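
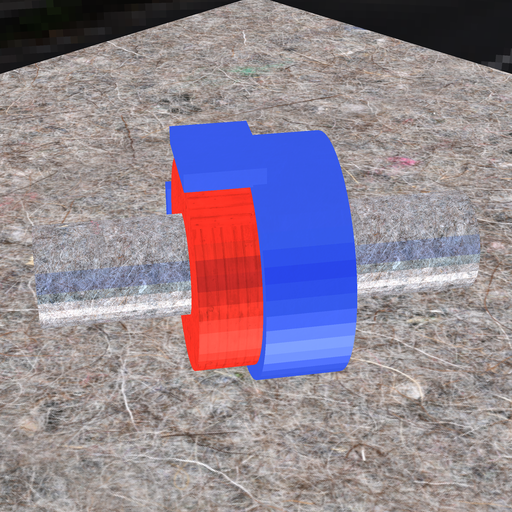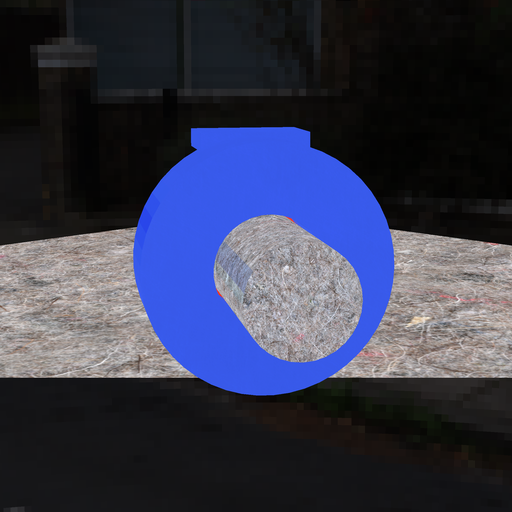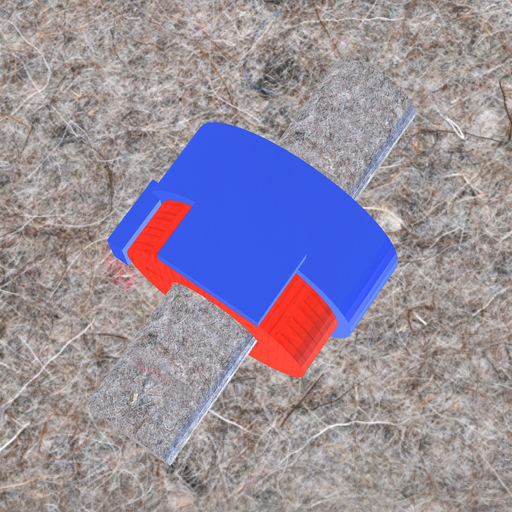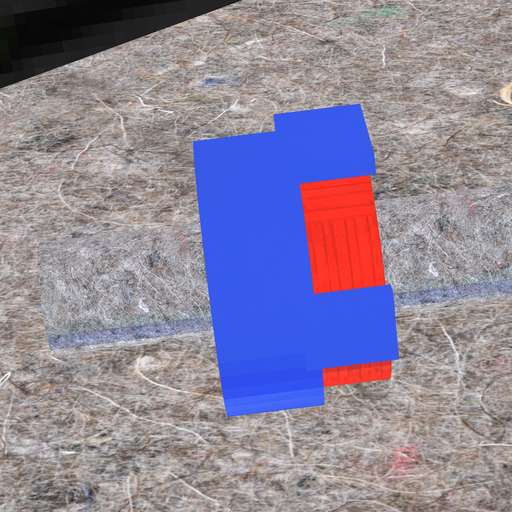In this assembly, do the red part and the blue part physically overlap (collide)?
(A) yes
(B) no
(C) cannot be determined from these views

(A) yes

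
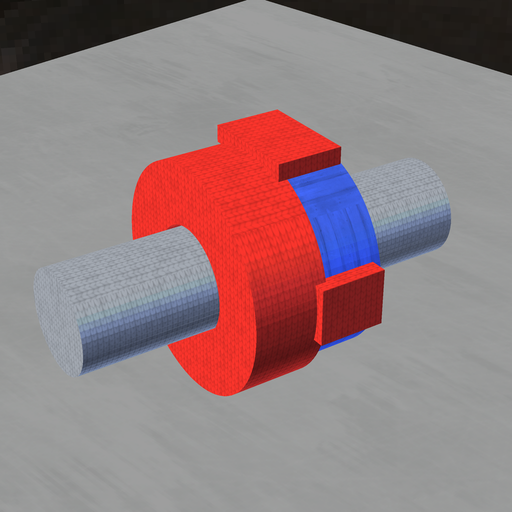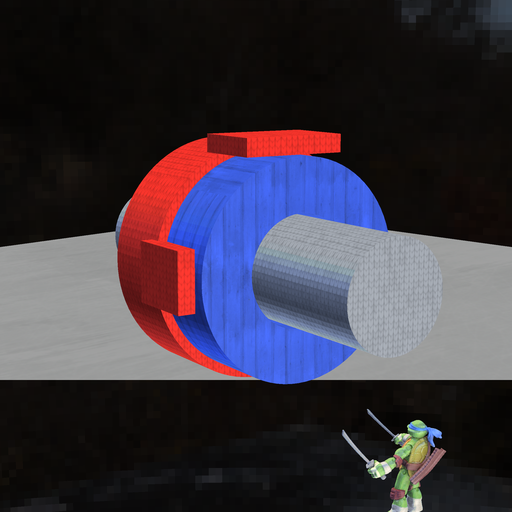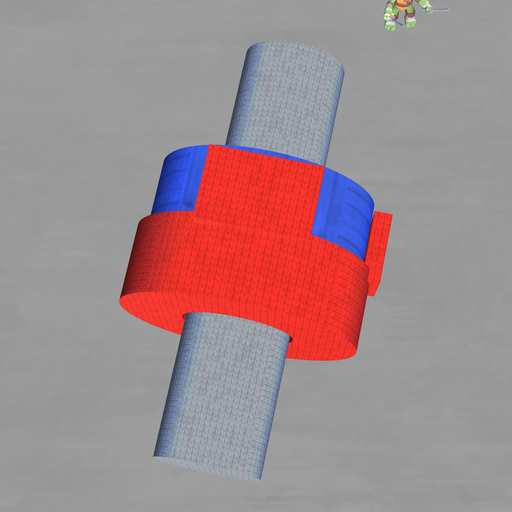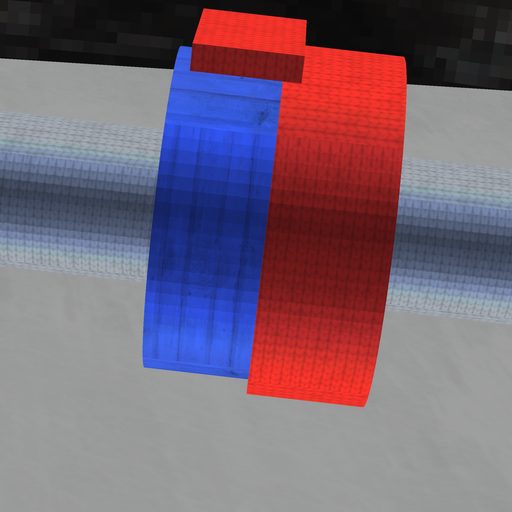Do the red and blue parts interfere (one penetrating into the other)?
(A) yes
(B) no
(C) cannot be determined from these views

(A) yes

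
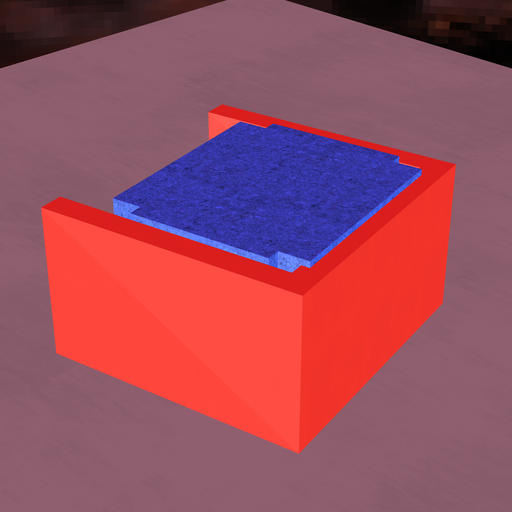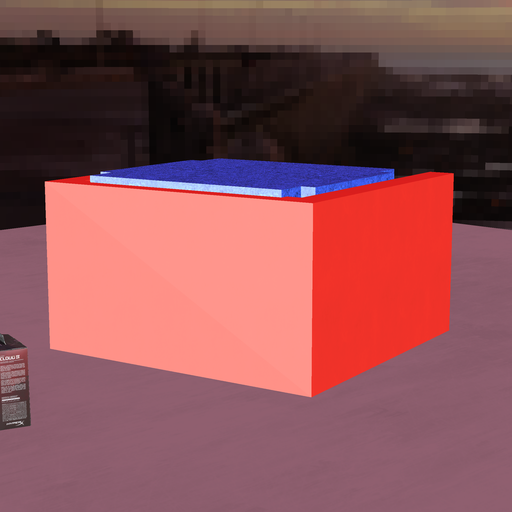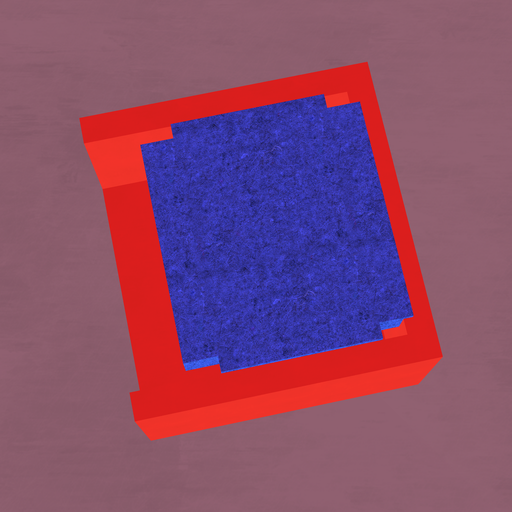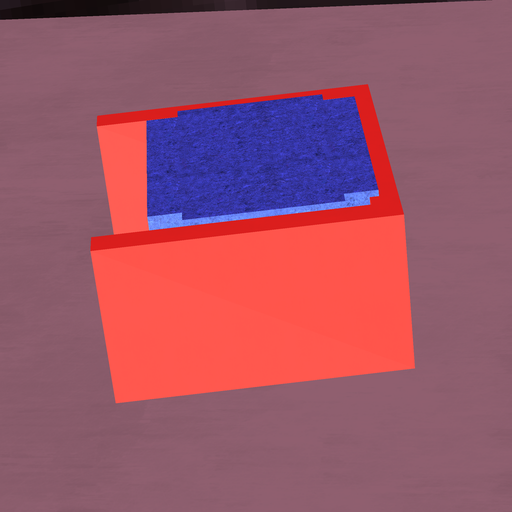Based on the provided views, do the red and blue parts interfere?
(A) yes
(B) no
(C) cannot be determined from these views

(A) yes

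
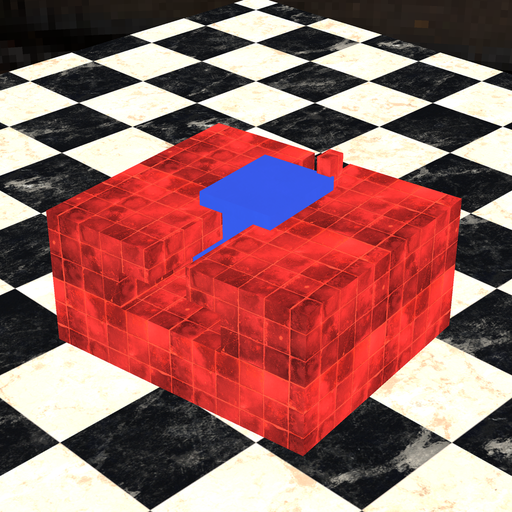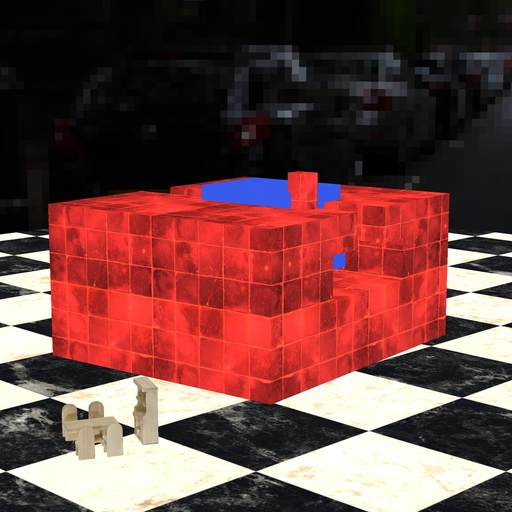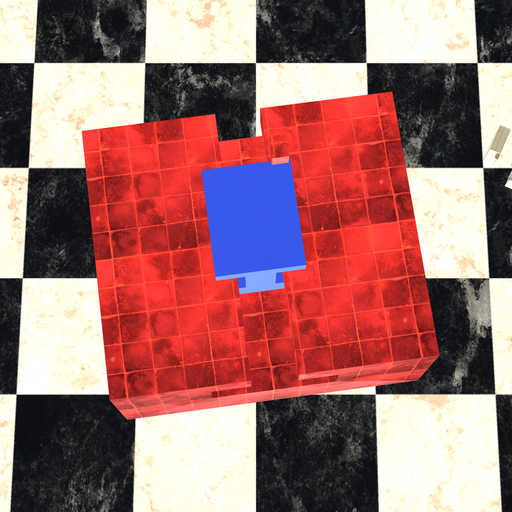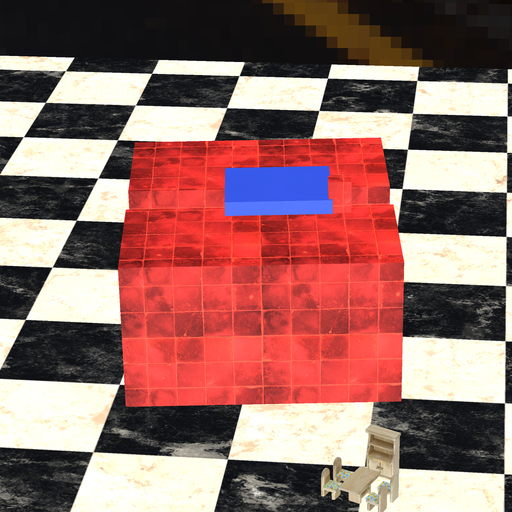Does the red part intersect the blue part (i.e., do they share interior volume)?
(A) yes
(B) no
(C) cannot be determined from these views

(A) yes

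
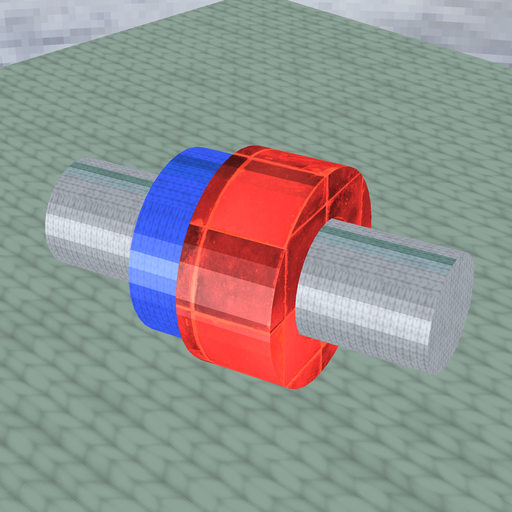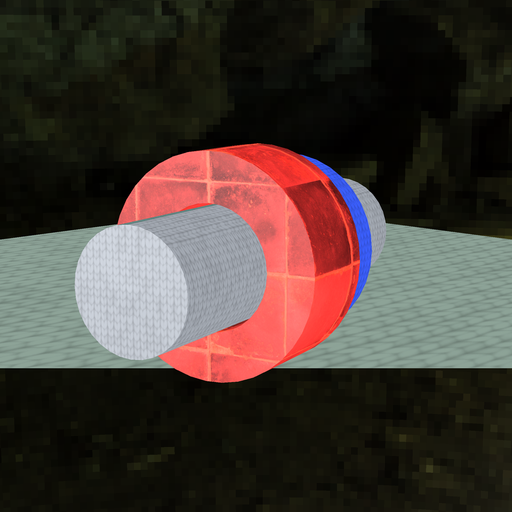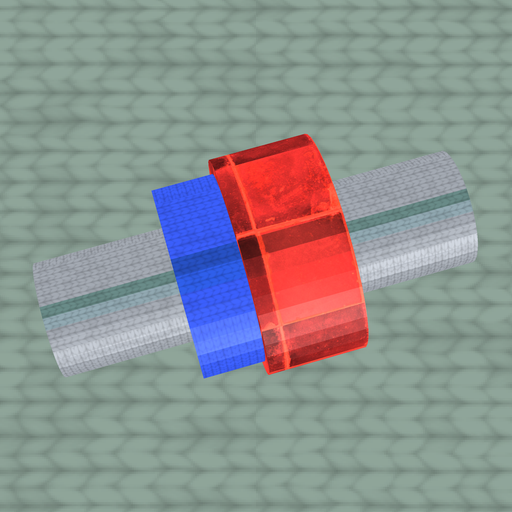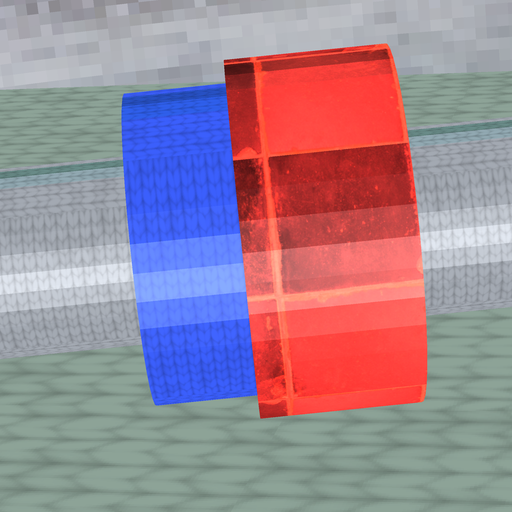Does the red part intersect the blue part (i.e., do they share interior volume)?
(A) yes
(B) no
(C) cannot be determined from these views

(A) yes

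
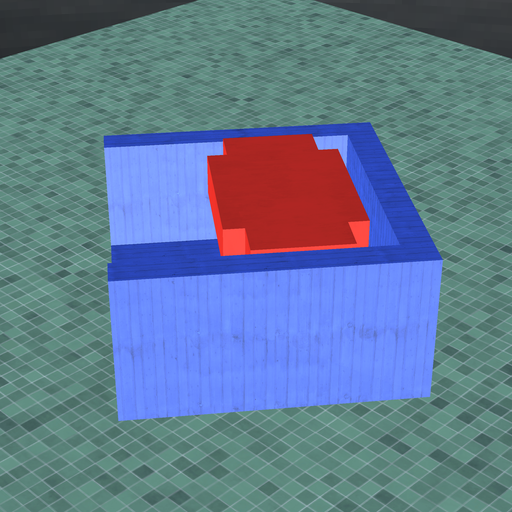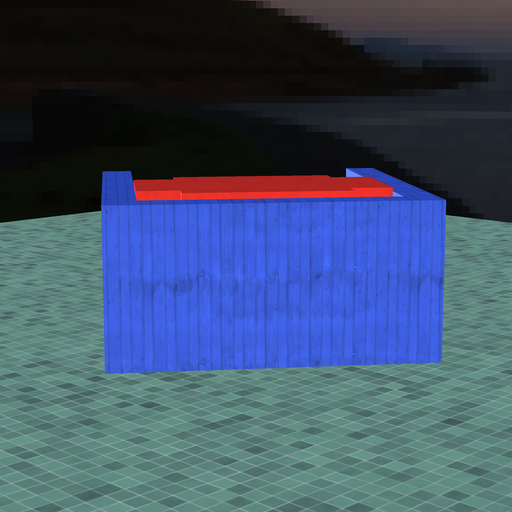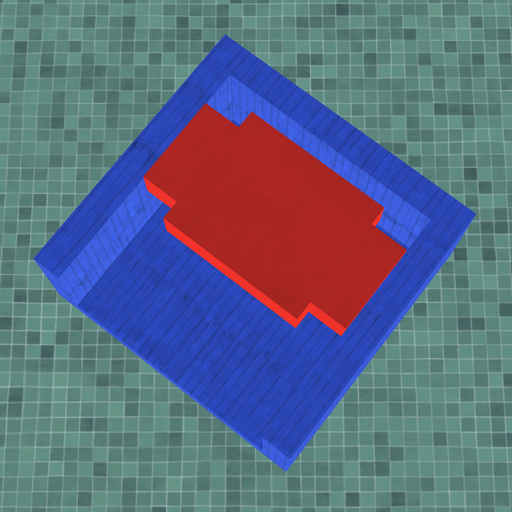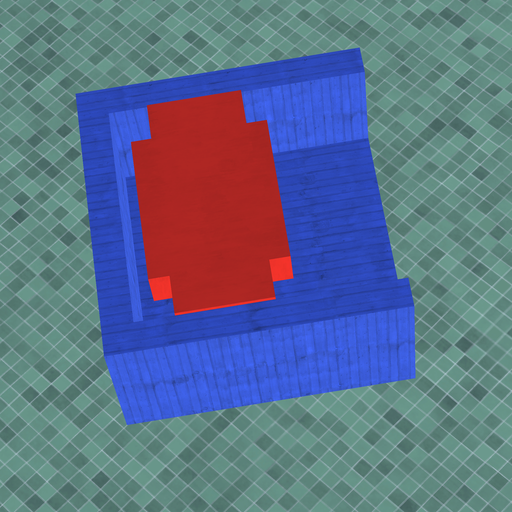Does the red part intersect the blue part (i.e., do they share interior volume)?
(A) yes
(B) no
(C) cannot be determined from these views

(B) no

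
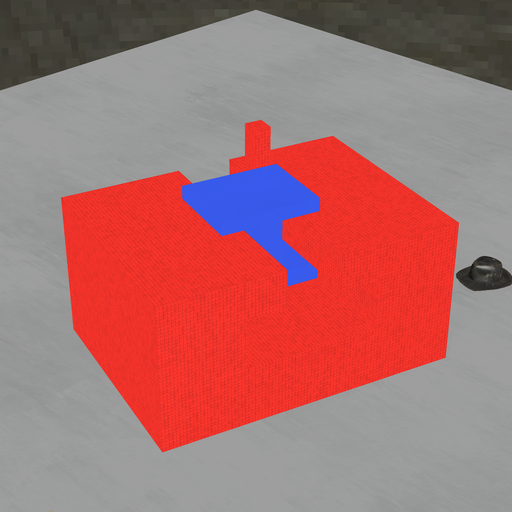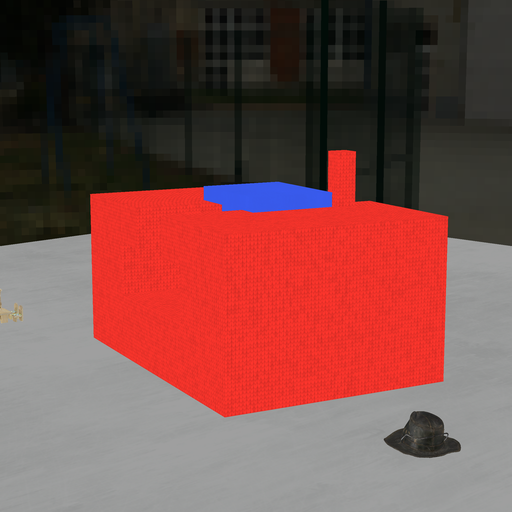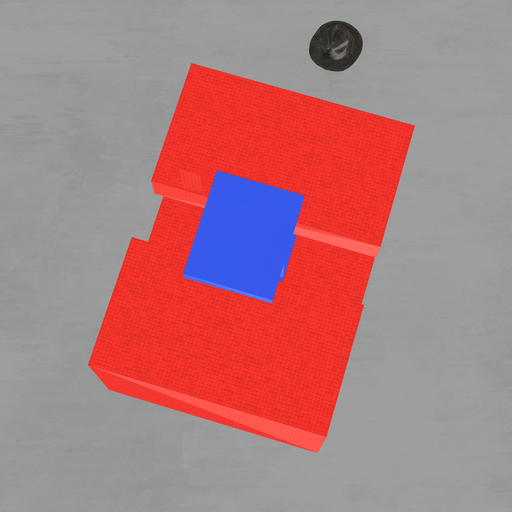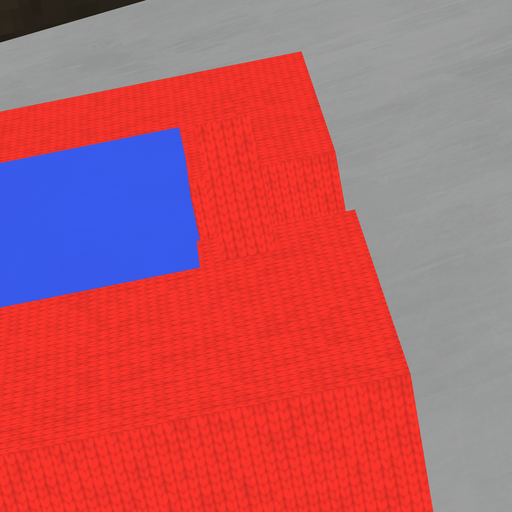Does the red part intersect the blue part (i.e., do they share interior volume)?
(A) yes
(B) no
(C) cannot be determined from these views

(B) no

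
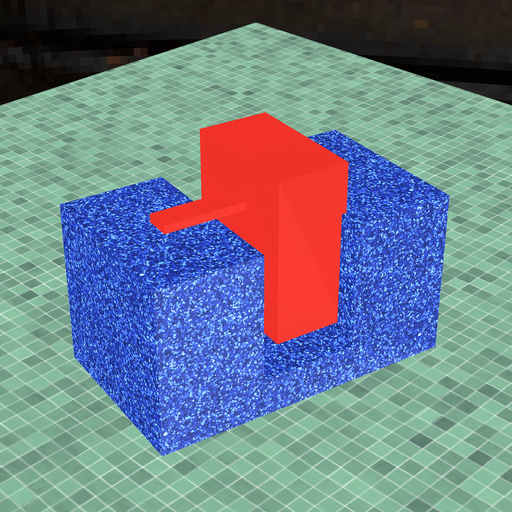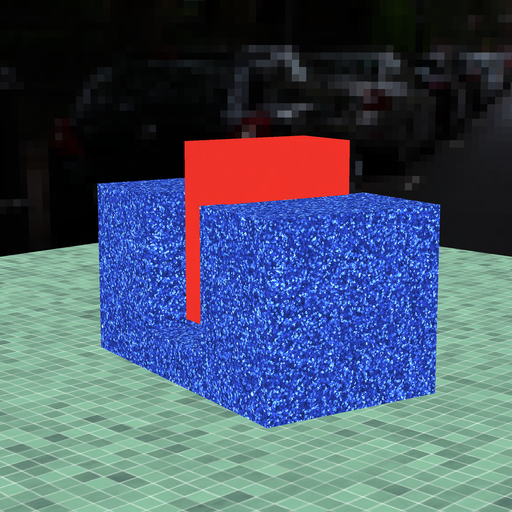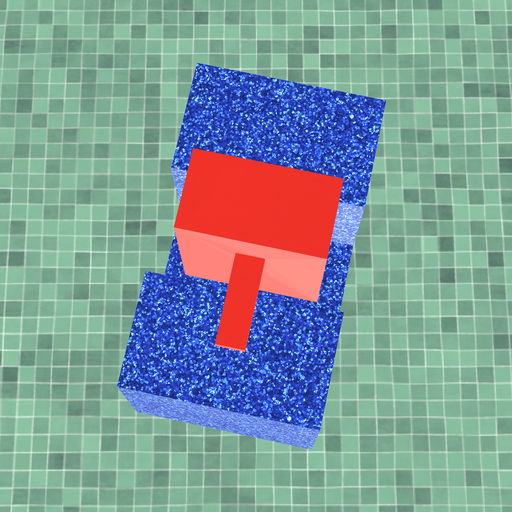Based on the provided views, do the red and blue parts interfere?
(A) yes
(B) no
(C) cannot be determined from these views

(C) cannot be determined from these views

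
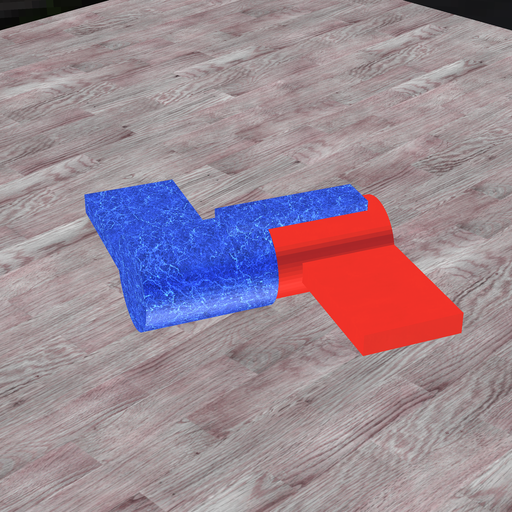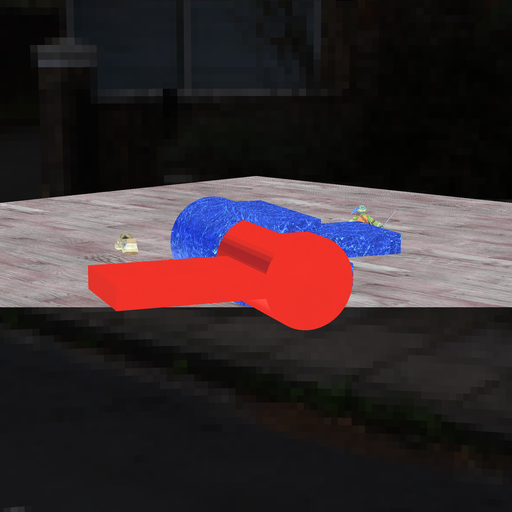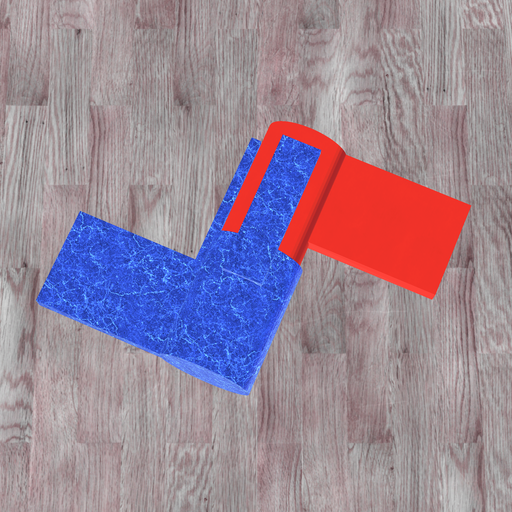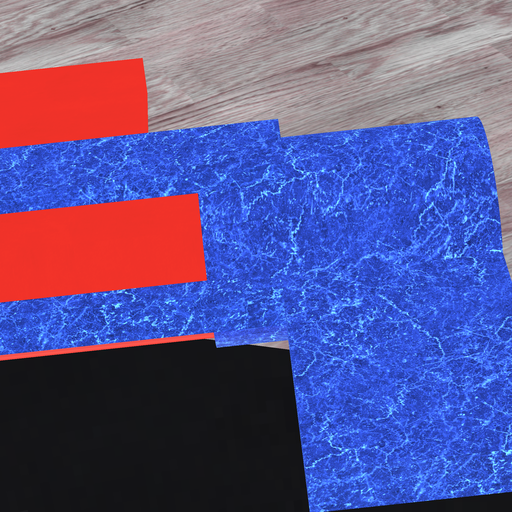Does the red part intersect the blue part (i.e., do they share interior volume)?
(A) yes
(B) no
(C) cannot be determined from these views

(A) yes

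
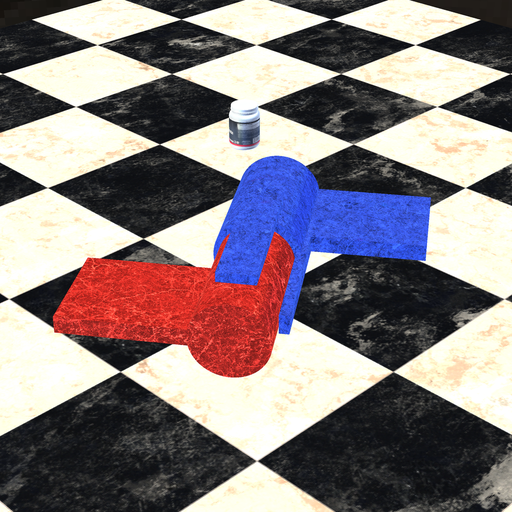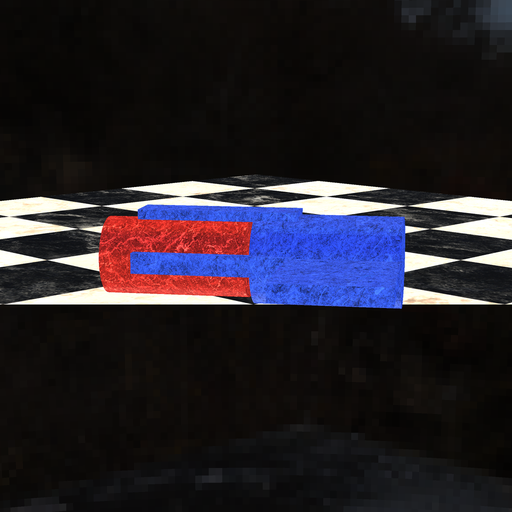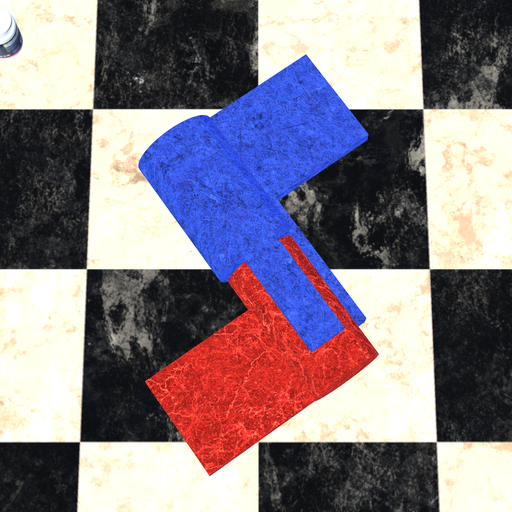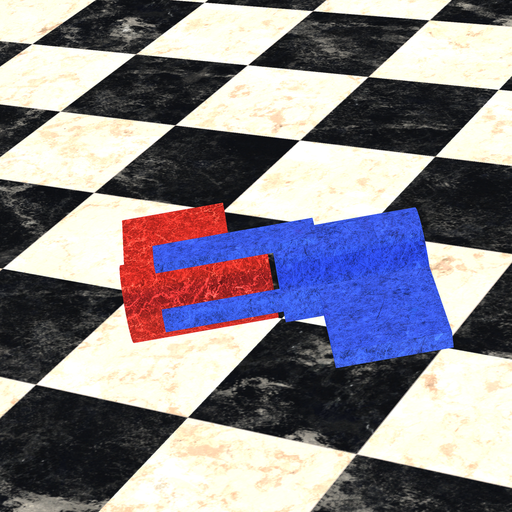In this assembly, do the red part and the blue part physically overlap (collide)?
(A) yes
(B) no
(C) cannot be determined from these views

(B) no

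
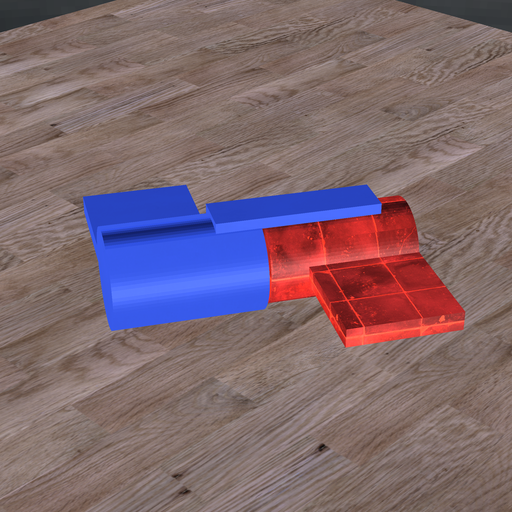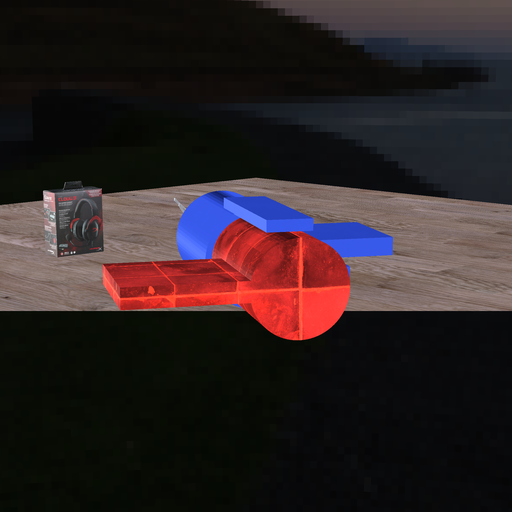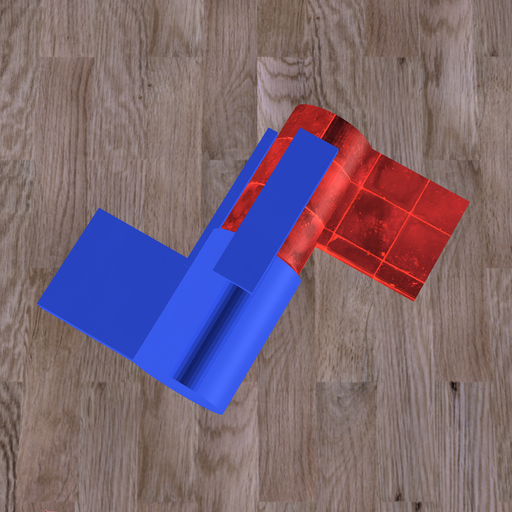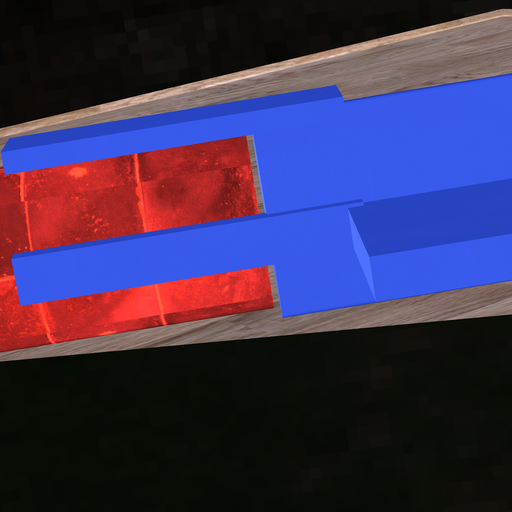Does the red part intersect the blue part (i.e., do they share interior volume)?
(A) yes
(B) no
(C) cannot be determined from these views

(B) no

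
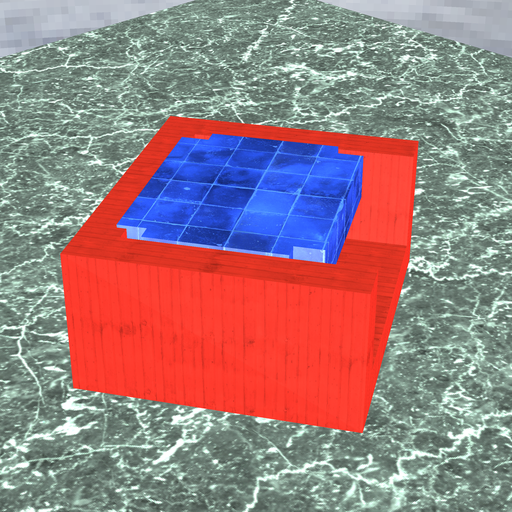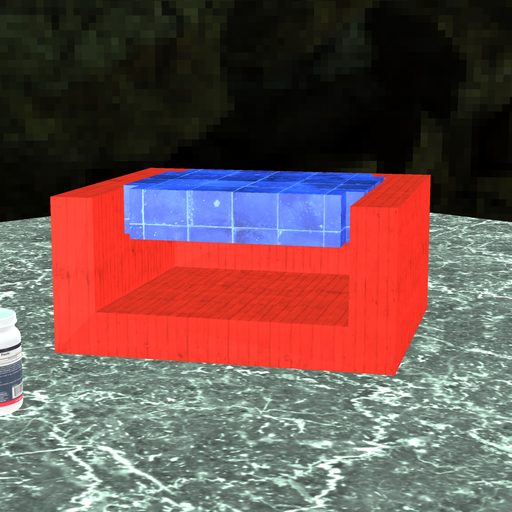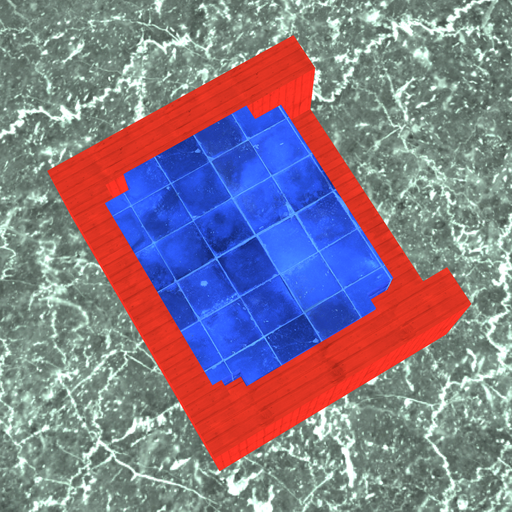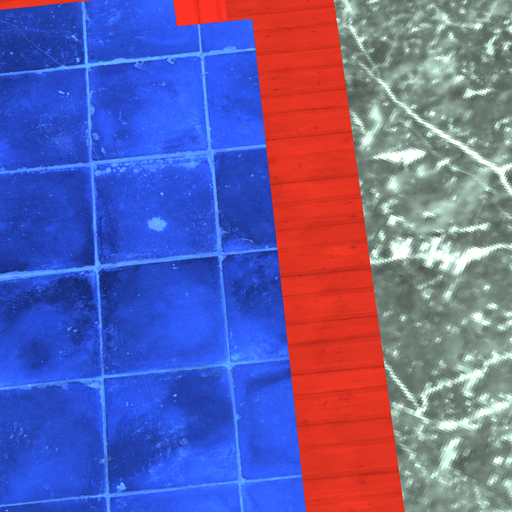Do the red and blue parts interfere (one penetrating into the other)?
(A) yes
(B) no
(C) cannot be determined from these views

(A) yes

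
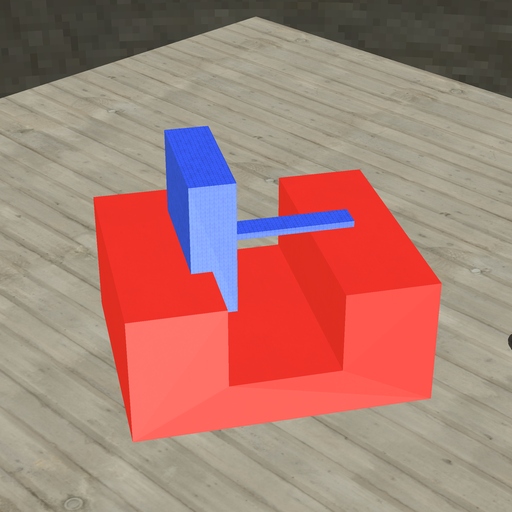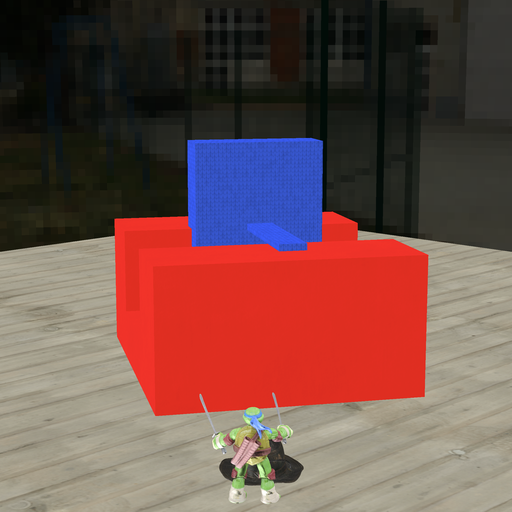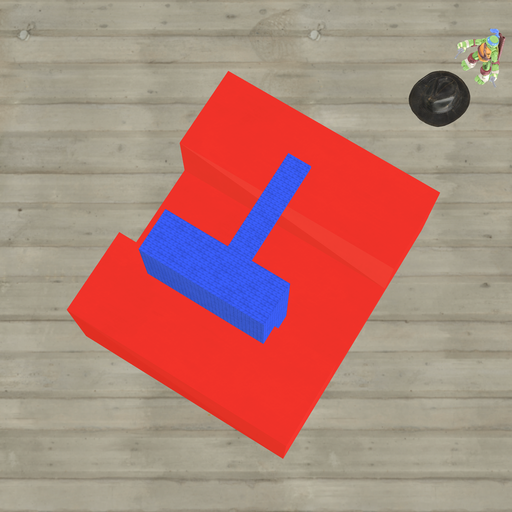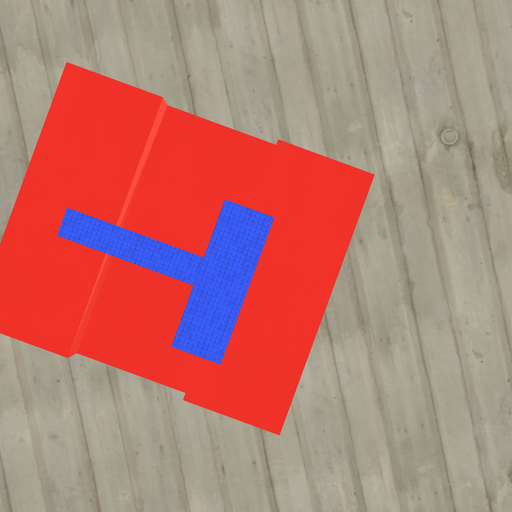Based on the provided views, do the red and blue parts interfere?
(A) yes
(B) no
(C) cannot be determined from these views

(A) yes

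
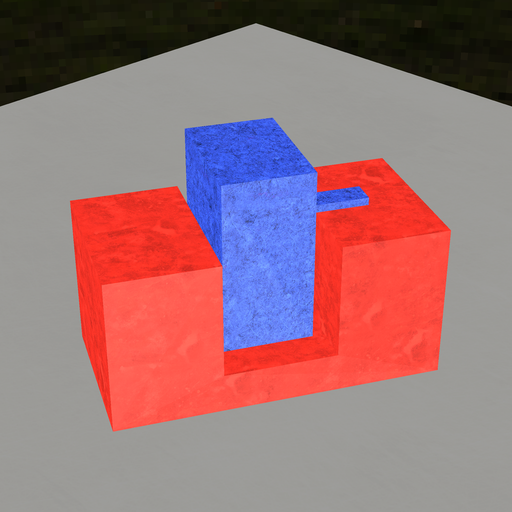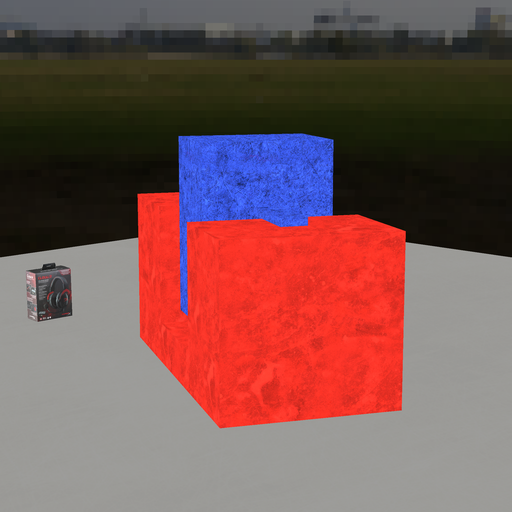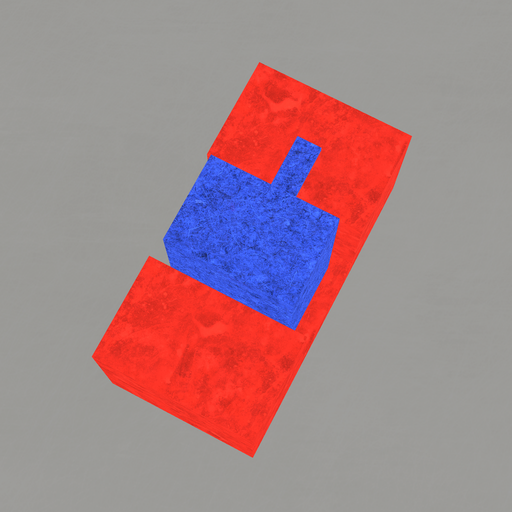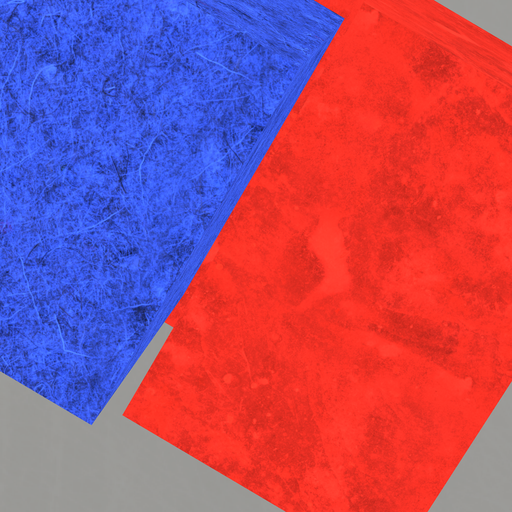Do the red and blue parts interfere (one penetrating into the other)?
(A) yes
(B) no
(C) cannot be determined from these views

(B) no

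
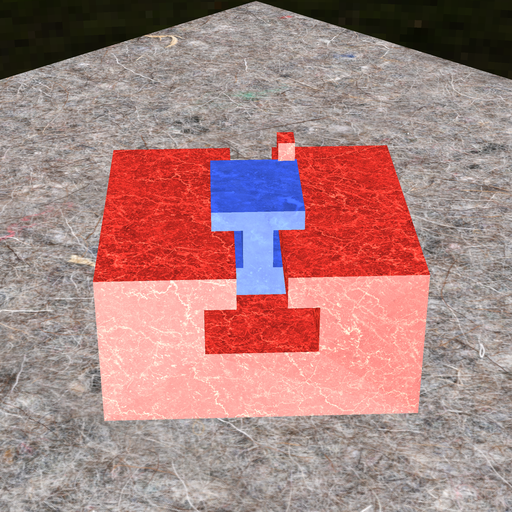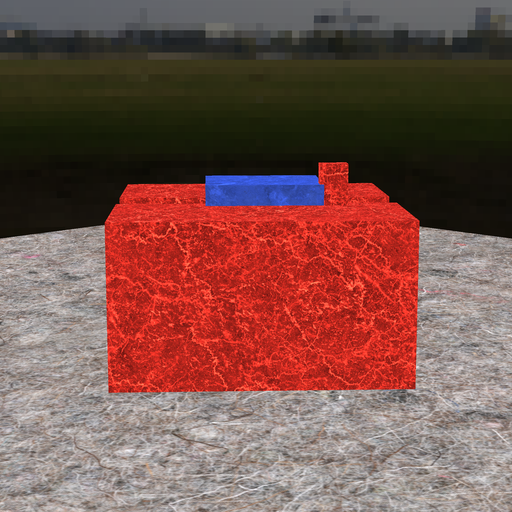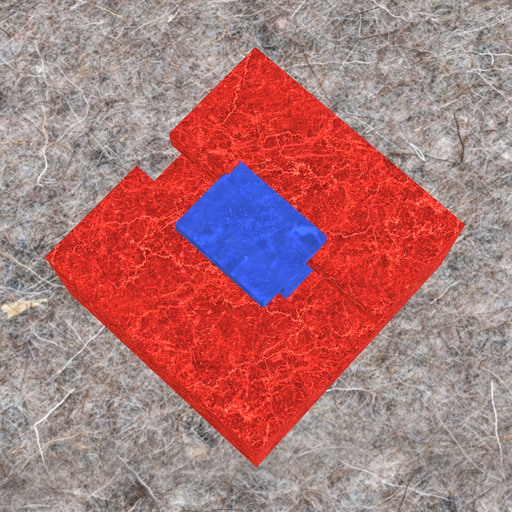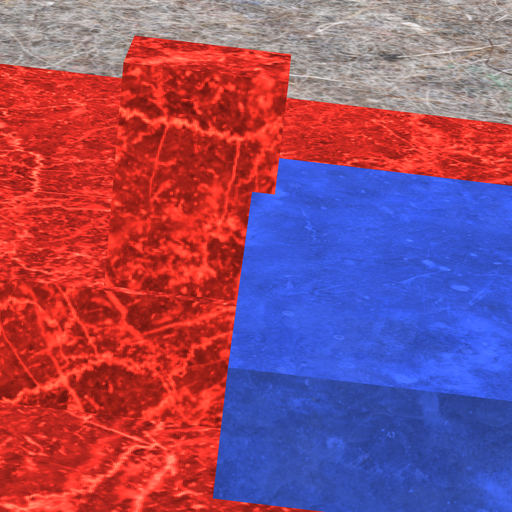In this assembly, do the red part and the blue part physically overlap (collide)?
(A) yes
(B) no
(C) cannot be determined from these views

(A) yes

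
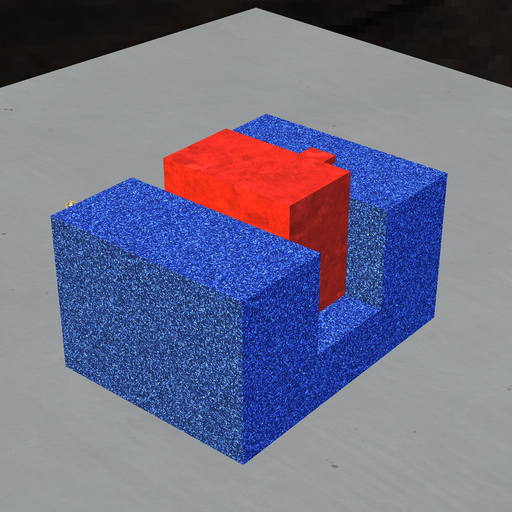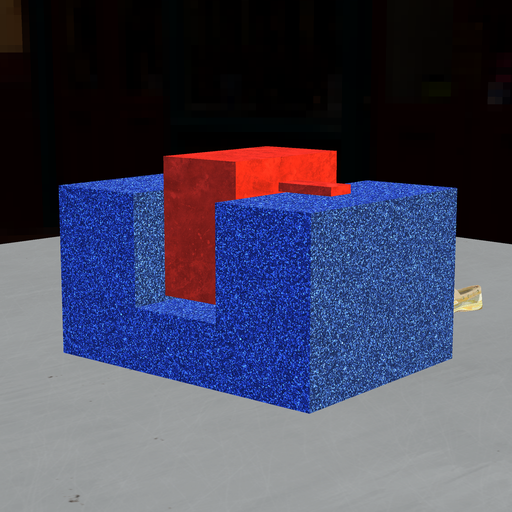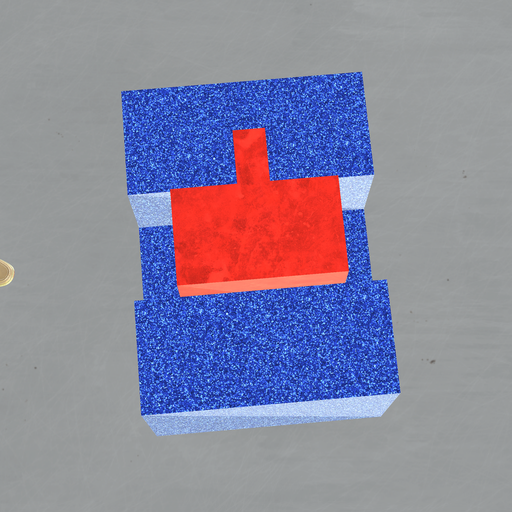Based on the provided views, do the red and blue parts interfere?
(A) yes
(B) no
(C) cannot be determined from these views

(C) cannot be determined from these views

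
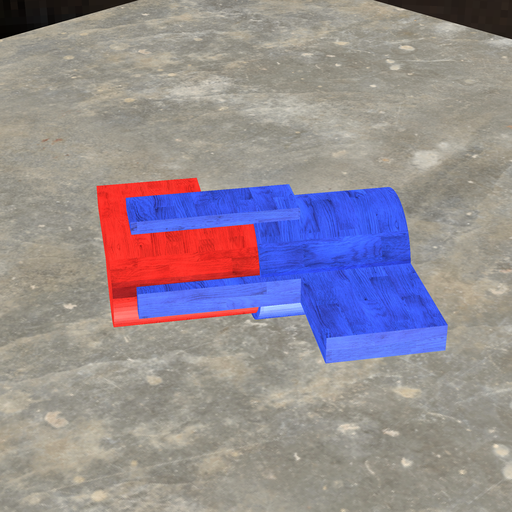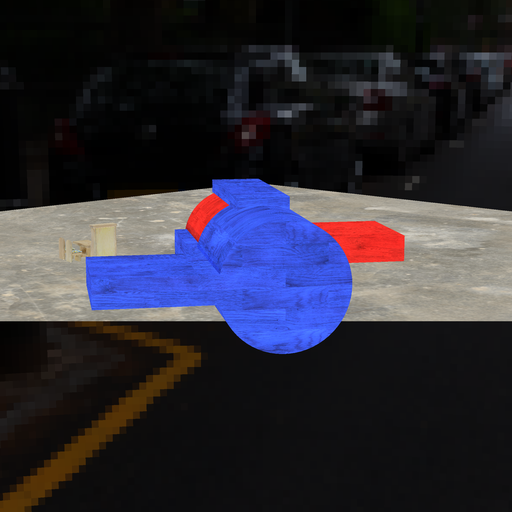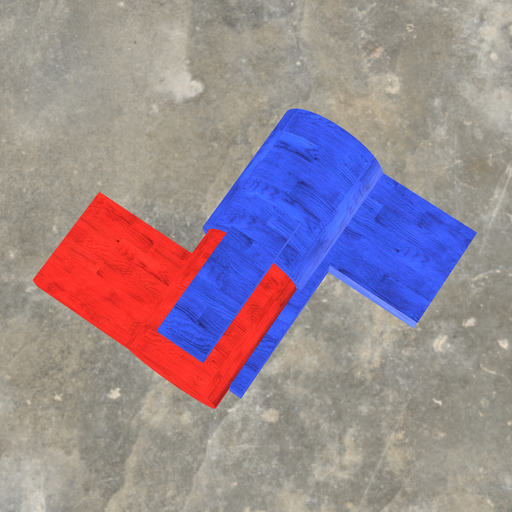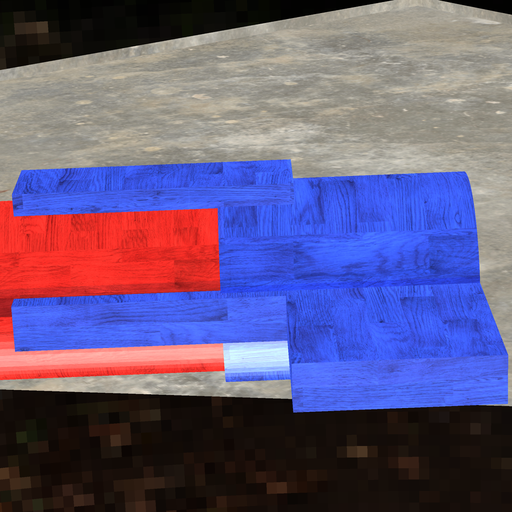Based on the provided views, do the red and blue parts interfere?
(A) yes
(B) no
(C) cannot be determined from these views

(A) yes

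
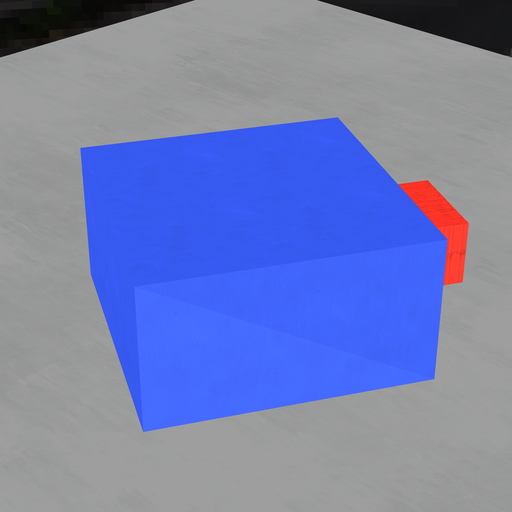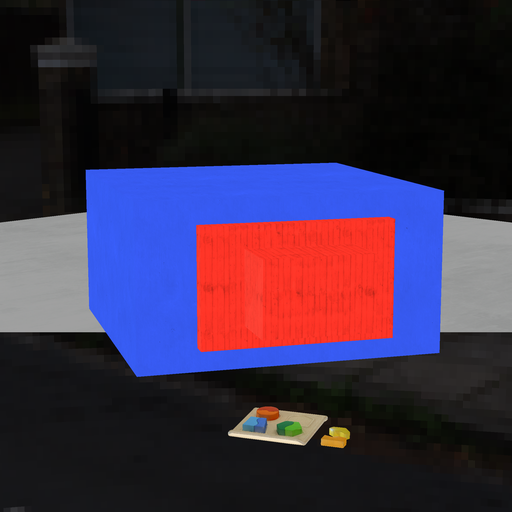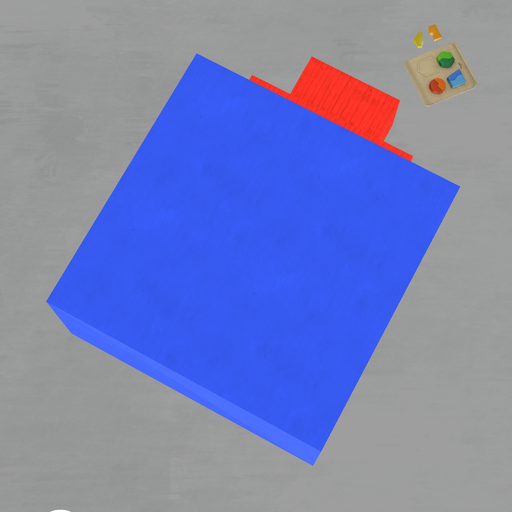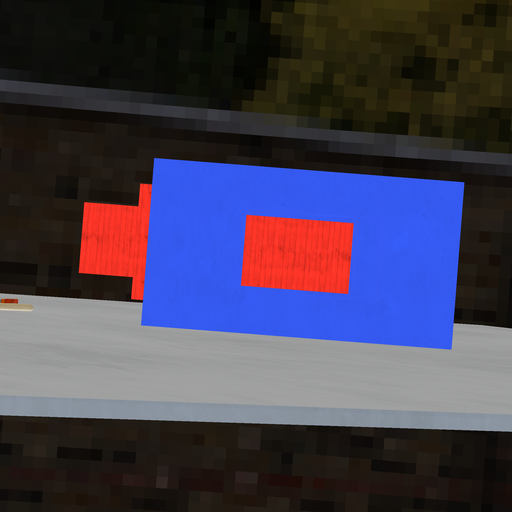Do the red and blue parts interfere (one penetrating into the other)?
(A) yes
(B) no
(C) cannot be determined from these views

(B) no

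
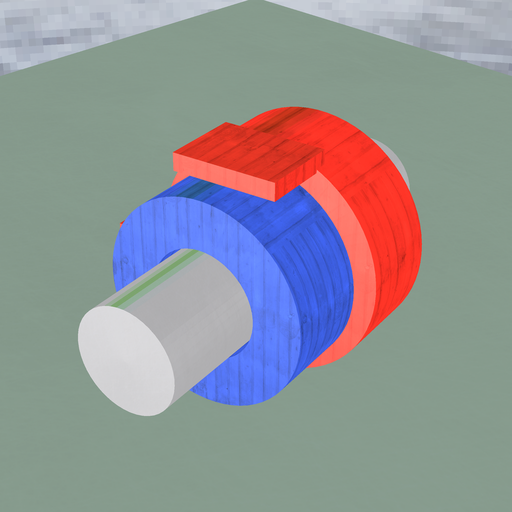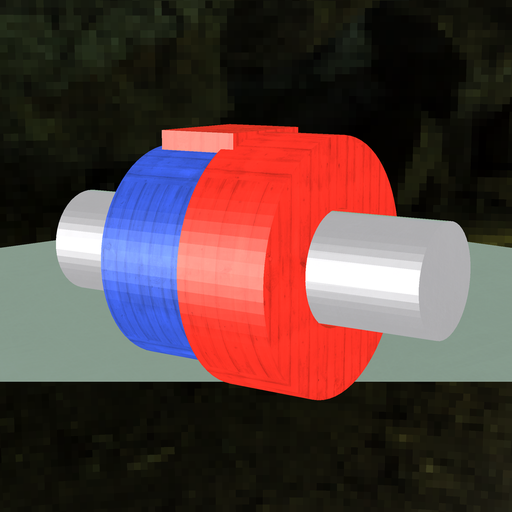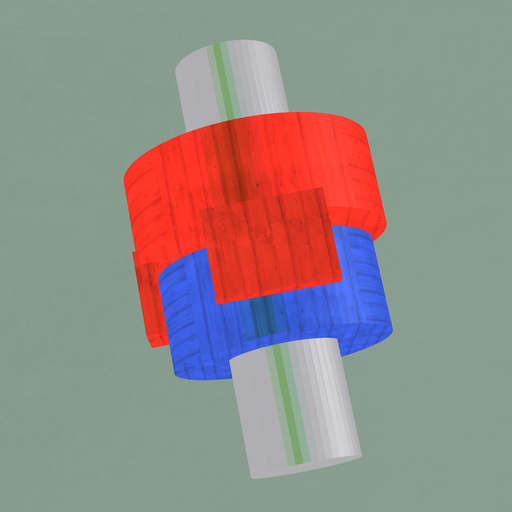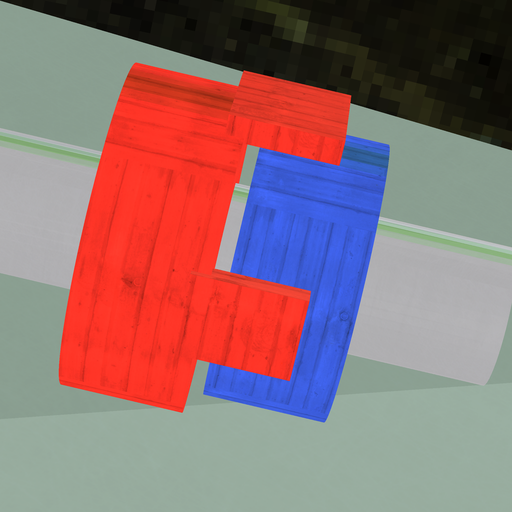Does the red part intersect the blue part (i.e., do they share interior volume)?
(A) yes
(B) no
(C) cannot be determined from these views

(B) no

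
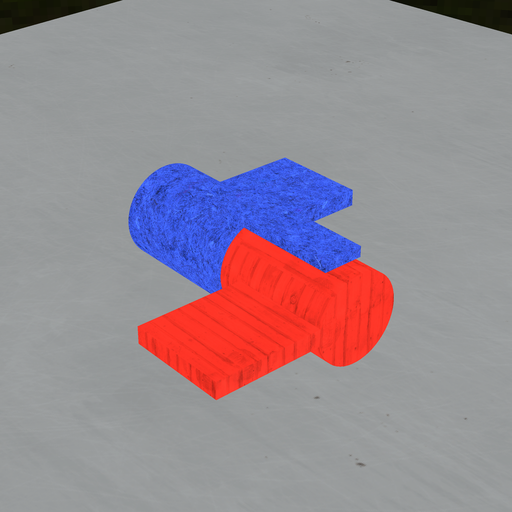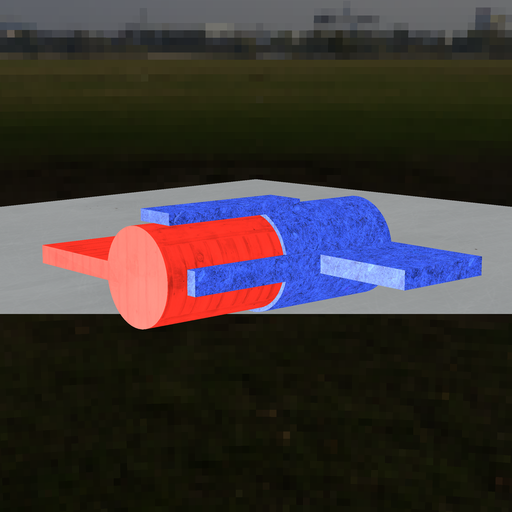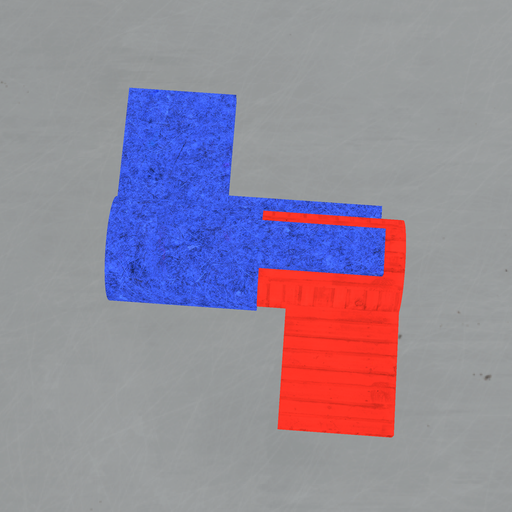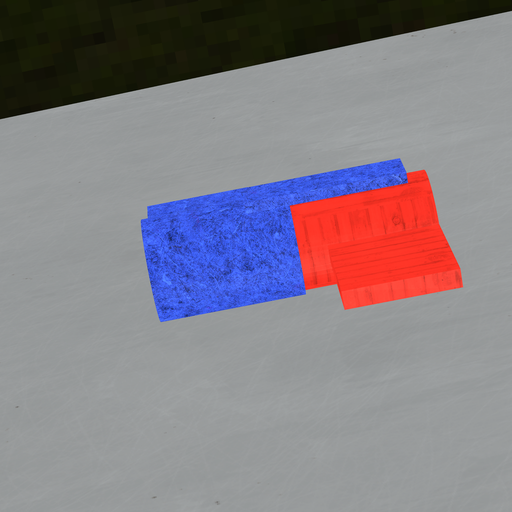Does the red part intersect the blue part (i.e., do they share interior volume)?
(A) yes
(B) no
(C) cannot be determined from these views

(A) yes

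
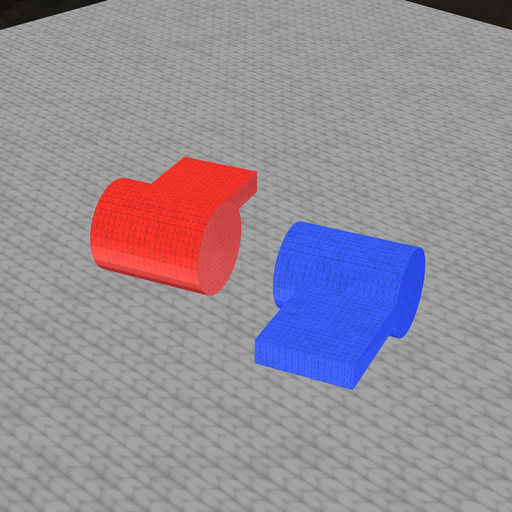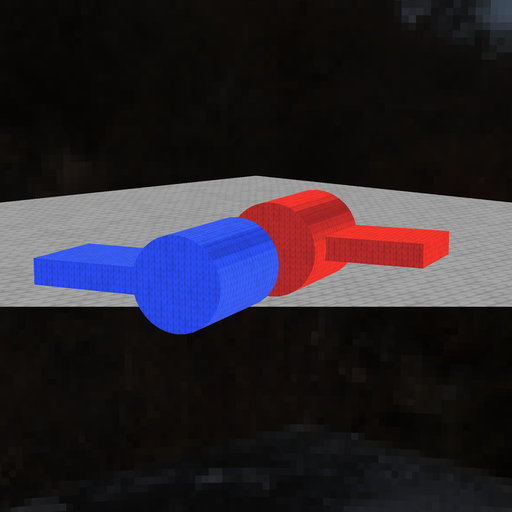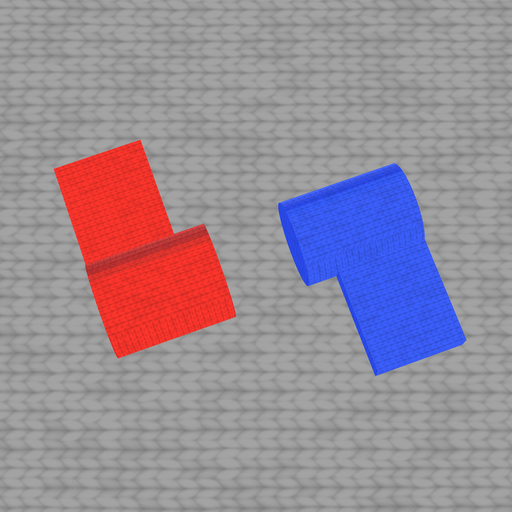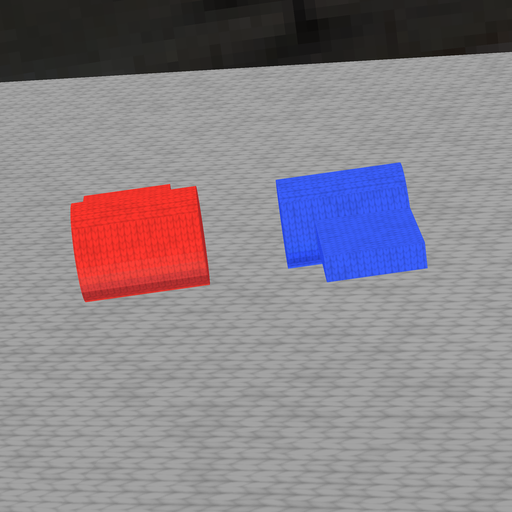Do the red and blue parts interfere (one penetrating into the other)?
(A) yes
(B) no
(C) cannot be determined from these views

(B) no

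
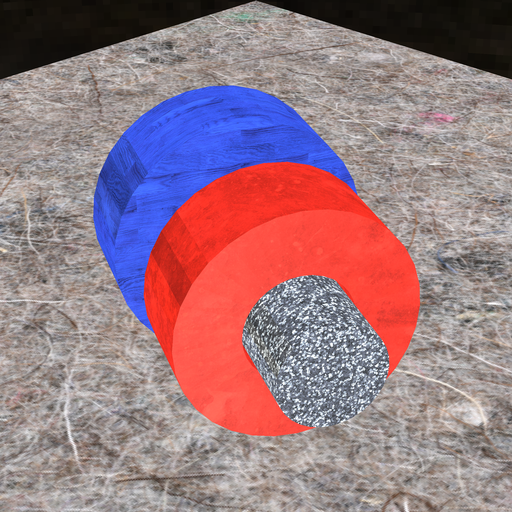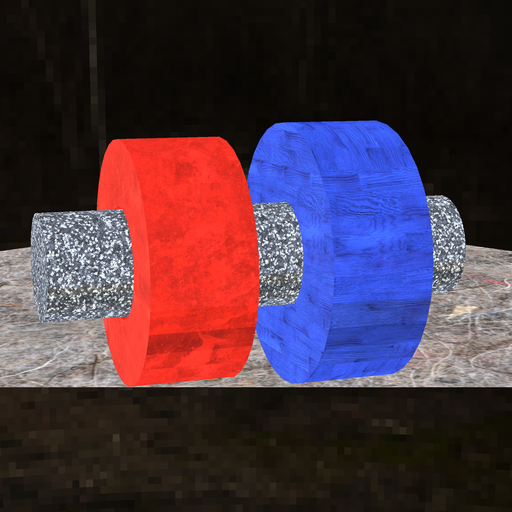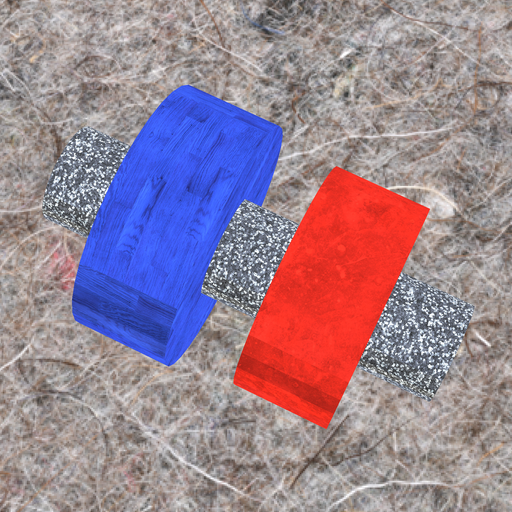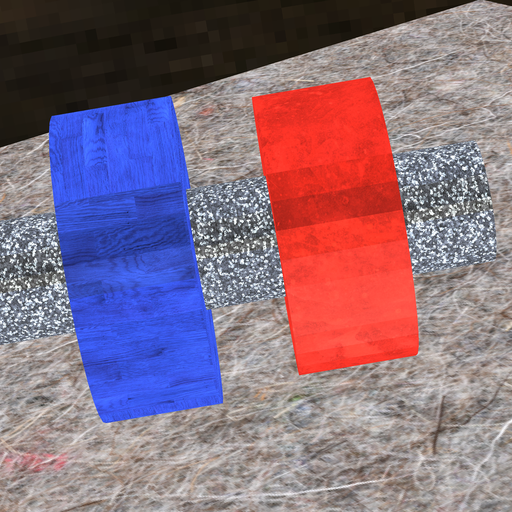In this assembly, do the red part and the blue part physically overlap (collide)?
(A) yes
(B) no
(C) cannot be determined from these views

(B) no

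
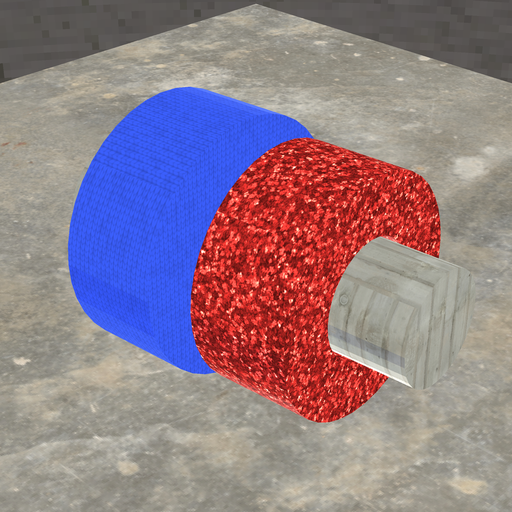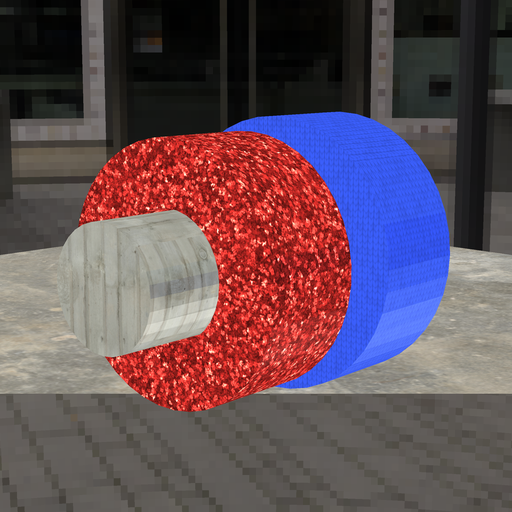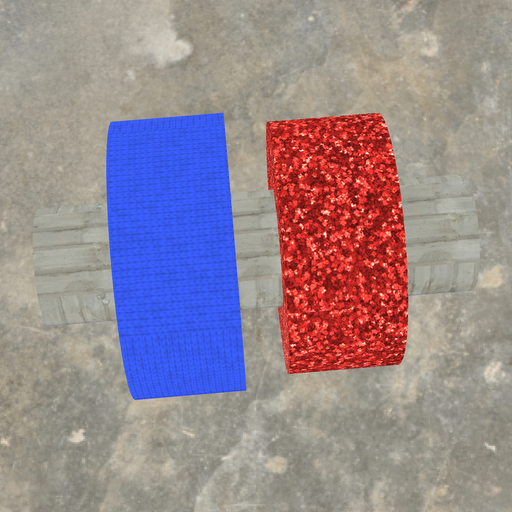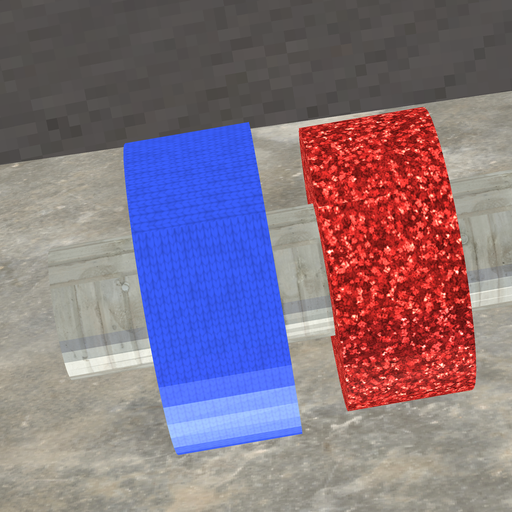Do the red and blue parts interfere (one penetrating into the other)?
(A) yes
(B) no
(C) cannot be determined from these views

(B) no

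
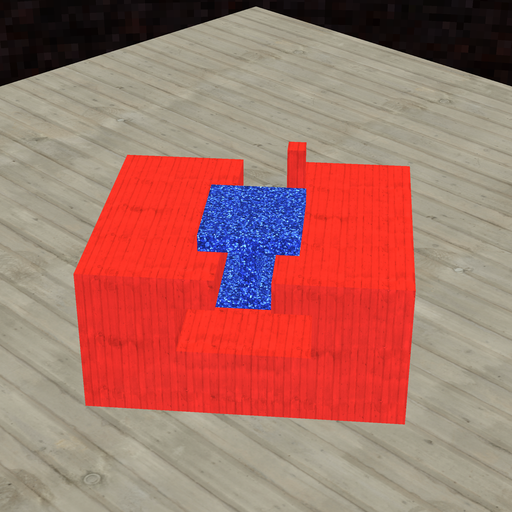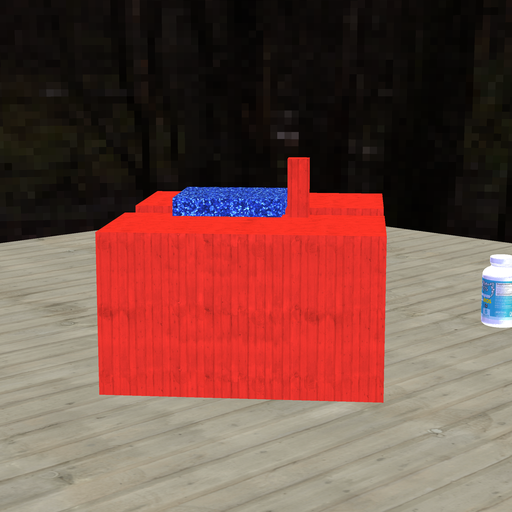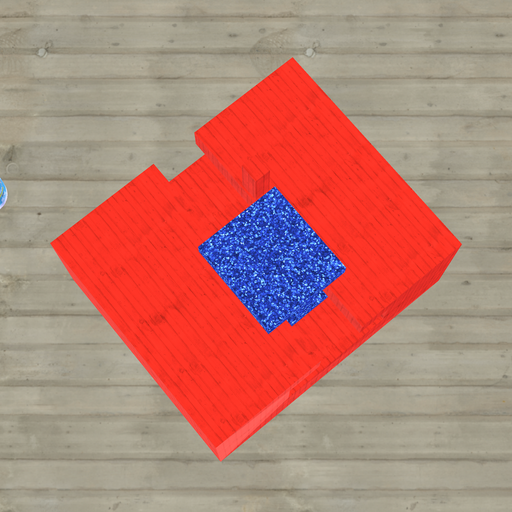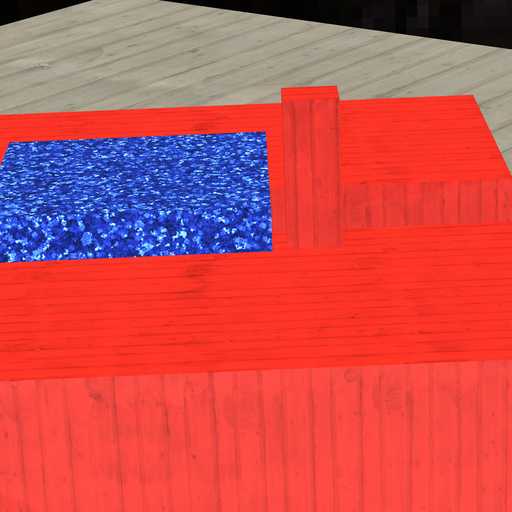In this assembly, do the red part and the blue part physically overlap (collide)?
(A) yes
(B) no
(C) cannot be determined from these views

(B) no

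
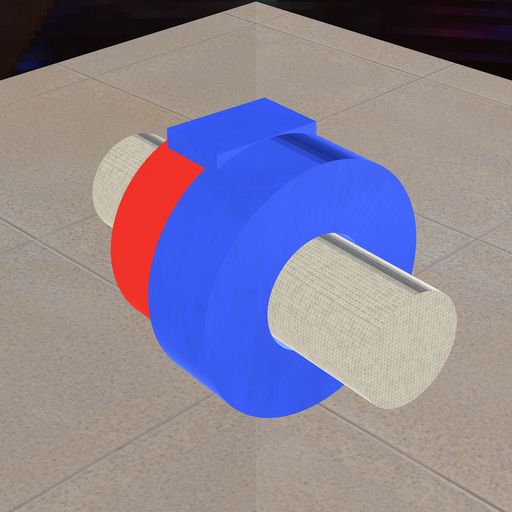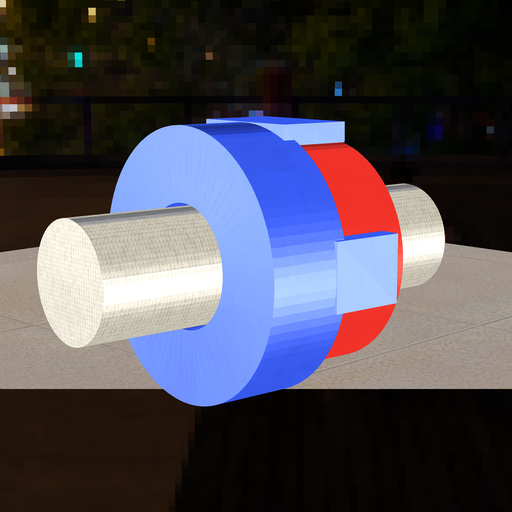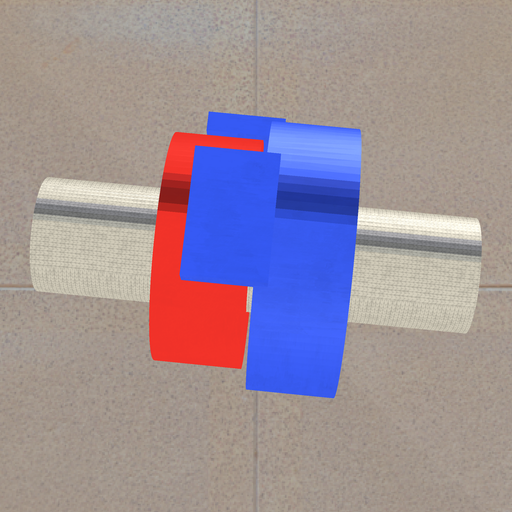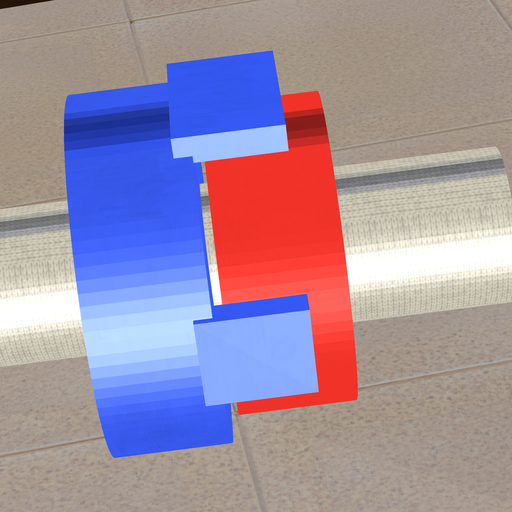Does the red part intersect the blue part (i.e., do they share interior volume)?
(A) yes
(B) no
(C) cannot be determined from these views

(B) no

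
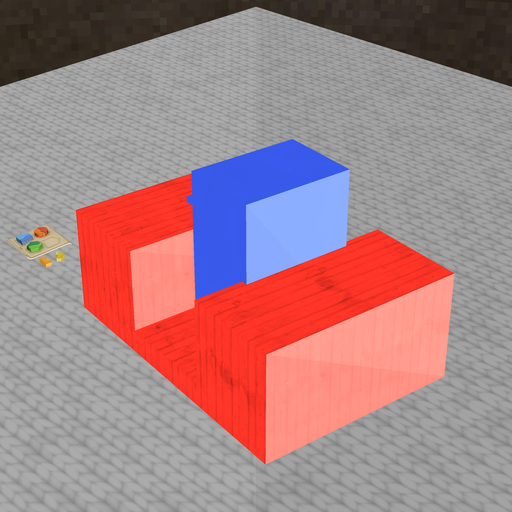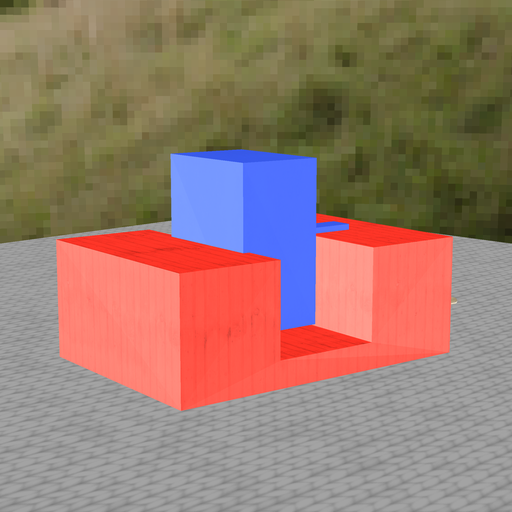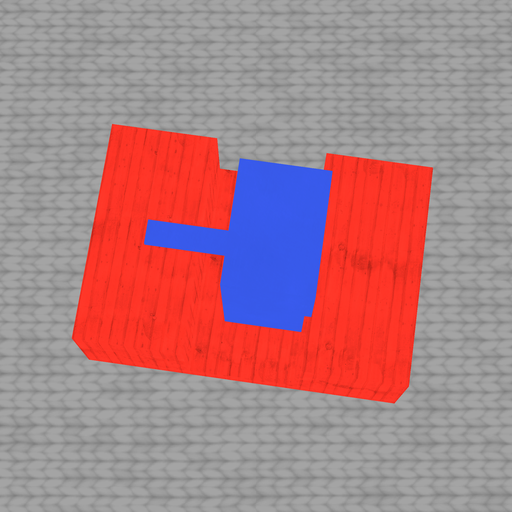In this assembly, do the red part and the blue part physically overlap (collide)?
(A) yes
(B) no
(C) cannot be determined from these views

(A) yes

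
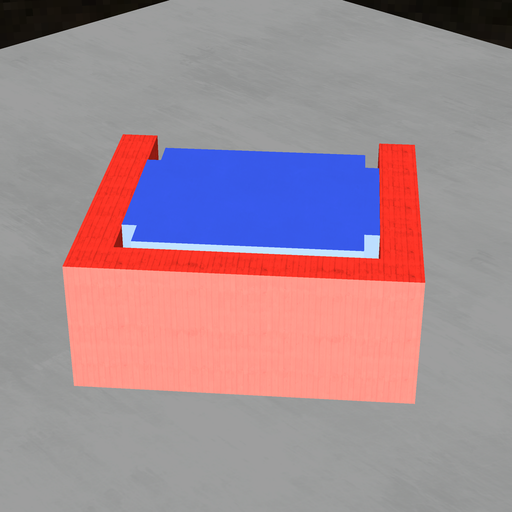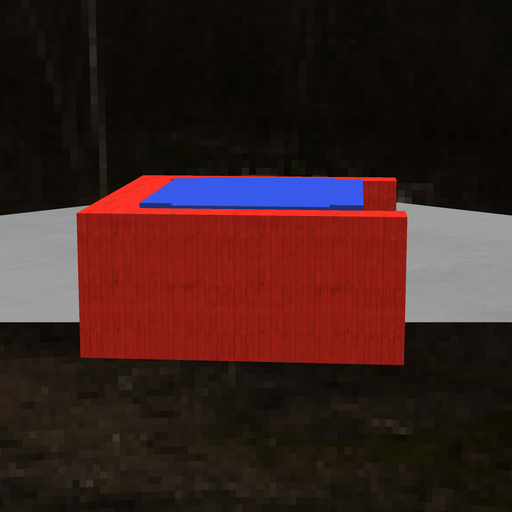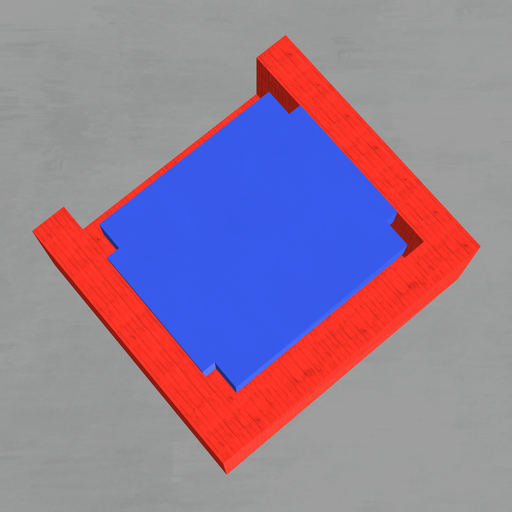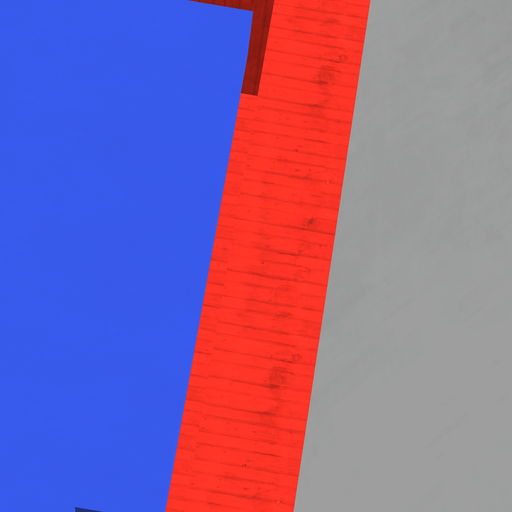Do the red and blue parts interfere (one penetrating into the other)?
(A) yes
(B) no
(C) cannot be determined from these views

(B) no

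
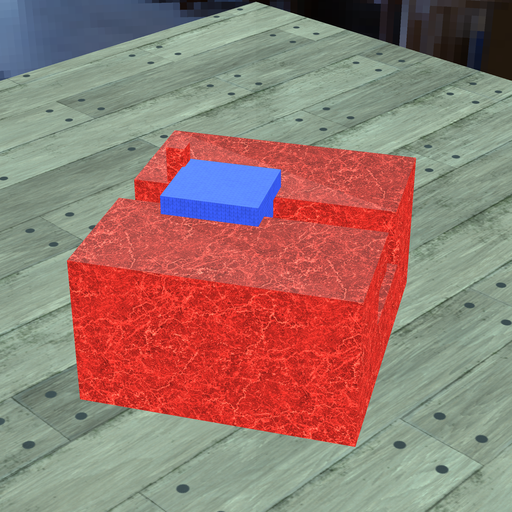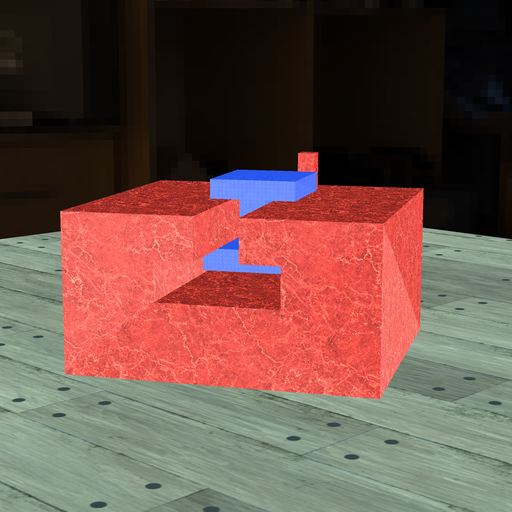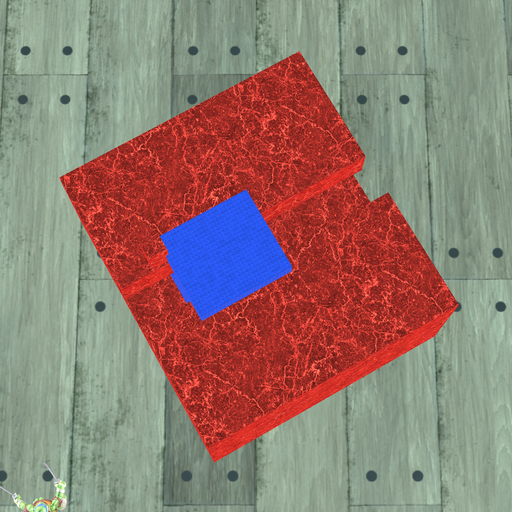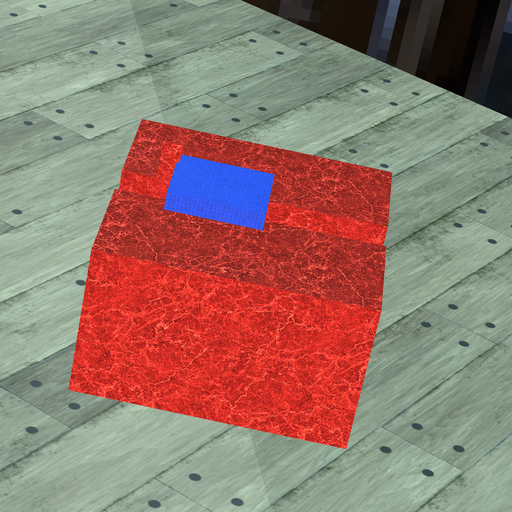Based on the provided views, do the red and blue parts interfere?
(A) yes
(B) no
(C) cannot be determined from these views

(A) yes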